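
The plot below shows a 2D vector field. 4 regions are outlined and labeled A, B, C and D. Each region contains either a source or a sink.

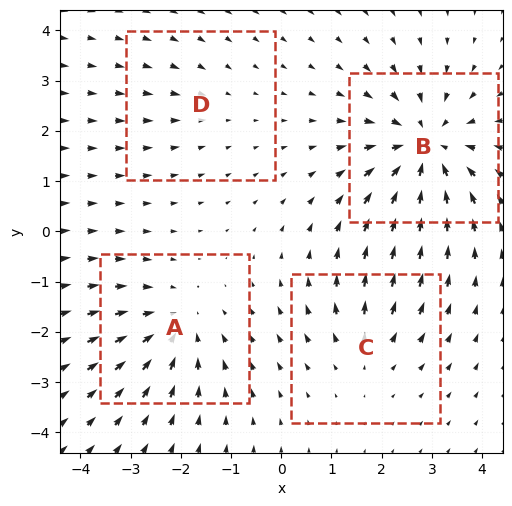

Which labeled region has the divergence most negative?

Divergence at each region's feature centre — A: about -4, B: about -6, C: about +3, D: about -2. Region B is most negative.

B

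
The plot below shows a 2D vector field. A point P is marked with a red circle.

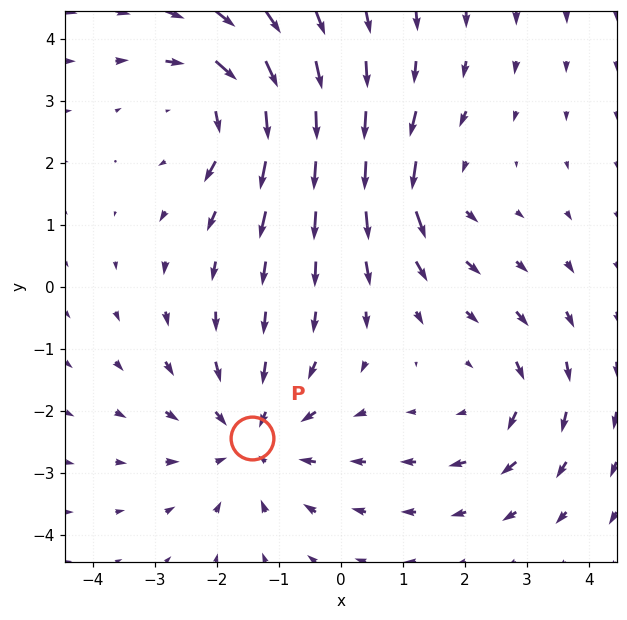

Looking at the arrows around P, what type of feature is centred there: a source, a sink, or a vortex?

At P (-1.4, -2.4) the arrows converge inward. Divergence about -4, curl ≈0 — negative divergence with near-zero curl is a sink.

sink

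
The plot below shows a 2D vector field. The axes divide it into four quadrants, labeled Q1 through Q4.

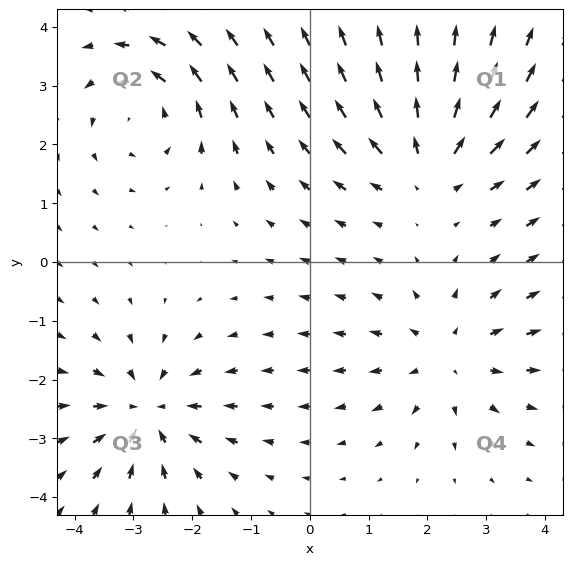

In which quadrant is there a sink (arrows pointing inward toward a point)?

Q3

The sink sits at approximately (-2.8, -2.6), which lies in quadrant Q3. The divergence there is about -5, negative as expected for a sink.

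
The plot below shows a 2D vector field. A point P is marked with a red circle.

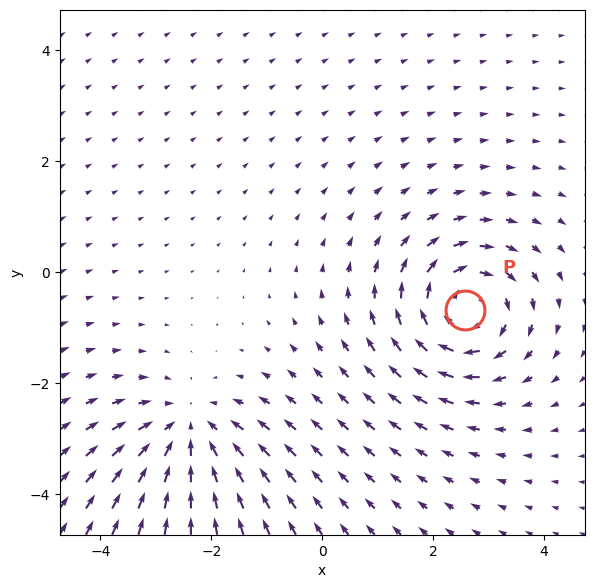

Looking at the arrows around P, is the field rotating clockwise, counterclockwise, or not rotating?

clockwise

Near P at (2.6, -0.7) the arrows circulate clockwise. The curl (z-component) there is about -6; negative curl means clockwise rotation.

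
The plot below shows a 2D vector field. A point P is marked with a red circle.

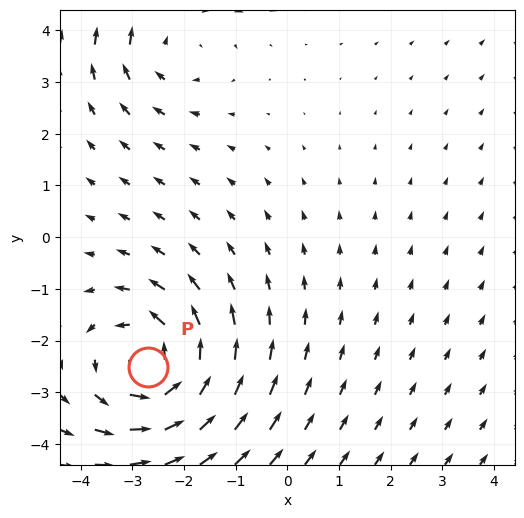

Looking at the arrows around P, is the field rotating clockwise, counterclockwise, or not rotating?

Near P at (-2.7, -2.5) the arrows circulate counterclockwise. The curl (z-component) there is about +4; positive curl means counterclockwise rotation.

counterclockwise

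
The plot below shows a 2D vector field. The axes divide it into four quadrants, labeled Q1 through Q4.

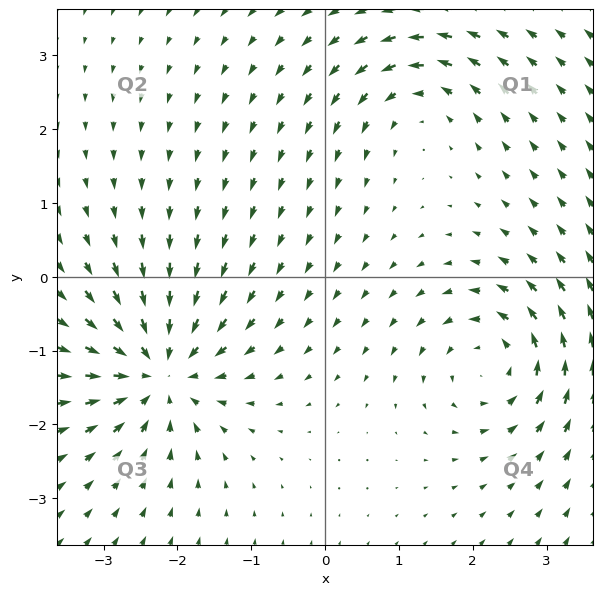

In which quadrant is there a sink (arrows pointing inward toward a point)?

Q3

The sink sits at approximately (-2.2, -1.3), which lies in quadrant Q3. The divergence there is about -6, negative as expected for a sink.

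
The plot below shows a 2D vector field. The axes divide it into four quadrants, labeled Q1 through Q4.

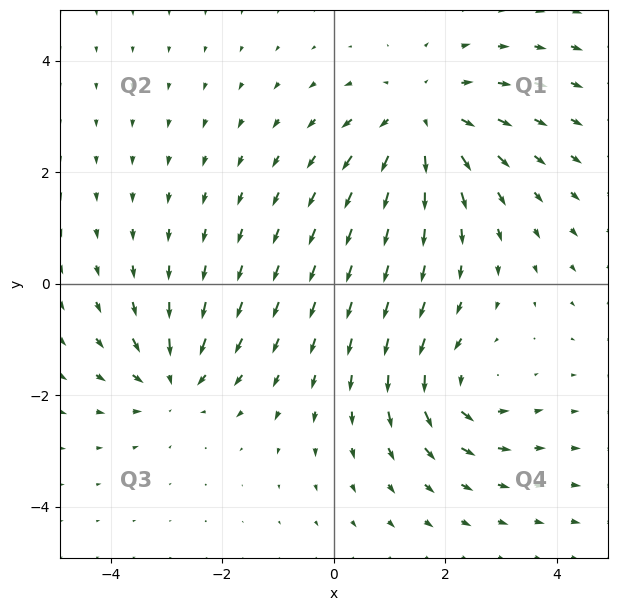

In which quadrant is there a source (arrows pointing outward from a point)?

The source sits at approximately (1.6, 2.9), which lies in quadrant Q1. The divergence there is about +3, positive as expected for a source.

Q1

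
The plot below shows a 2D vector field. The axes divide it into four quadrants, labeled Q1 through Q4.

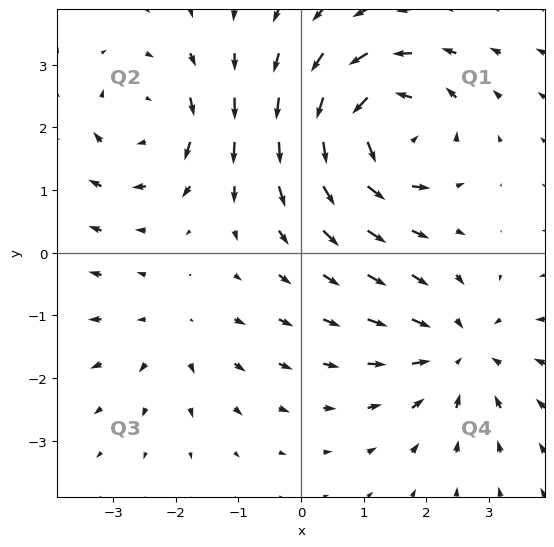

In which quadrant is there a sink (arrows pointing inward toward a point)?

The sink sits at approximately (2.5, -1.6), which lies in quadrant Q4. The divergence there is about -4, negative as expected for a sink.

Q4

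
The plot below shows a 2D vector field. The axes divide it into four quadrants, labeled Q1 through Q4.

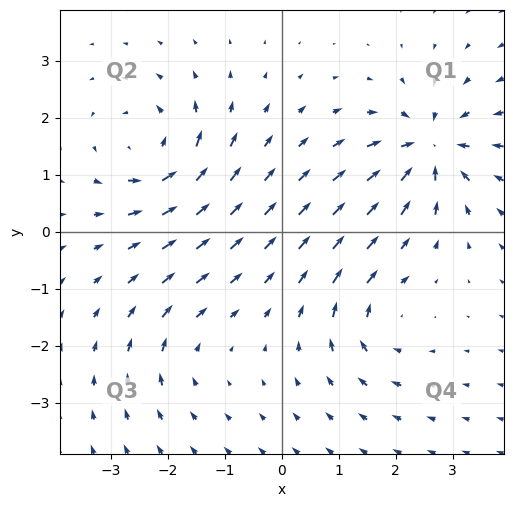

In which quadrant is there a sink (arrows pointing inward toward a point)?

The sink sits at approximately (2.6, 1.5), which lies in quadrant Q1. The divergence there is about -7, negative as expected for a sink.

Q1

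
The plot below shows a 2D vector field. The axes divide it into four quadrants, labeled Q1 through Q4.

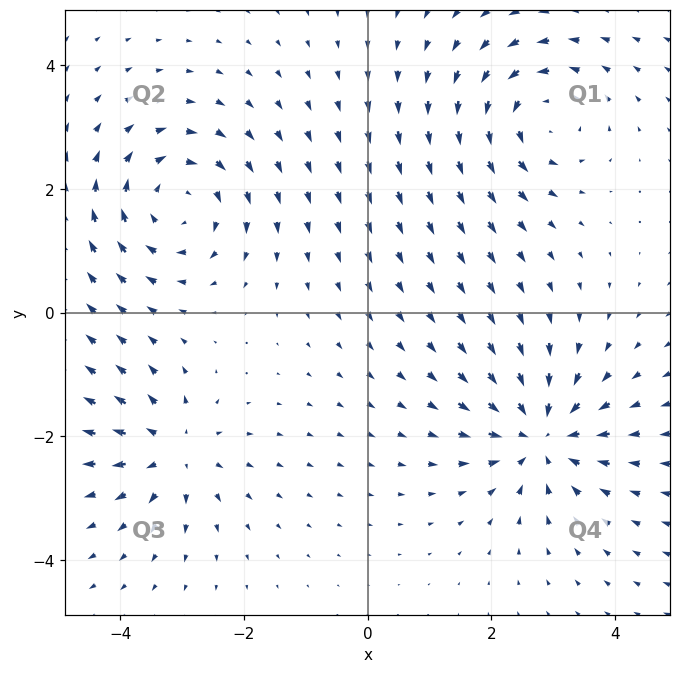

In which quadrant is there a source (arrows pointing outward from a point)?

Q3

The source sits at approximately (-3.1, -2.2), which lies in quadrant Q3. The divergence there is about +5, positive as expected for a source.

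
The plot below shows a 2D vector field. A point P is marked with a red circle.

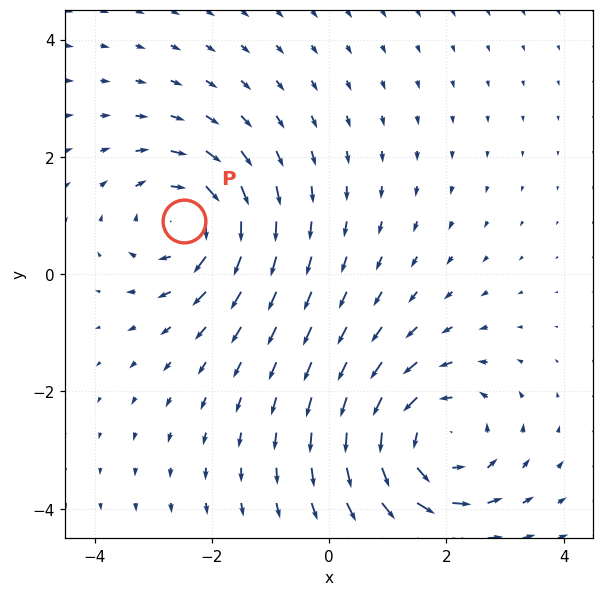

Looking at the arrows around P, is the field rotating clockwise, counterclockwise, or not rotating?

clockwise

Near P at (-2.5, 0.9) the arrows circulate clockwise. The curl (z-component) there is about -4; negative curl means clockwise rotation.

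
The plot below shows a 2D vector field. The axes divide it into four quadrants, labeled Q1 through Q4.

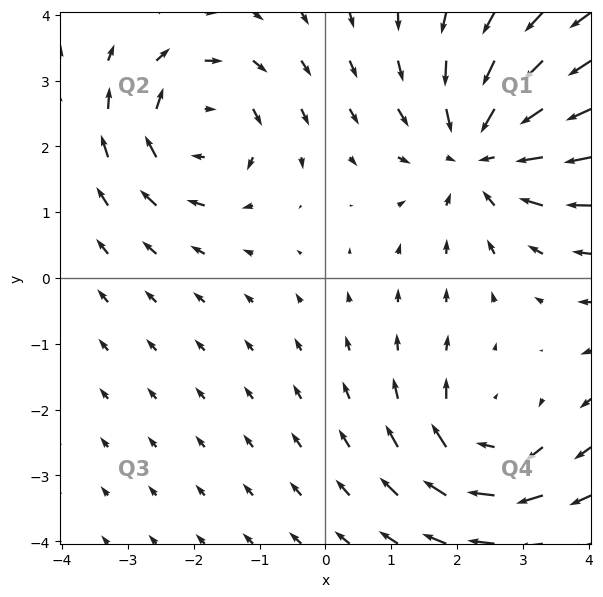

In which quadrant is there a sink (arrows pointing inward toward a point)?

Q1

The sink sits at approximately (2.4, 1.9), which lies in quadrant Q1. The divergence there is about -4, negative as expected for a sink.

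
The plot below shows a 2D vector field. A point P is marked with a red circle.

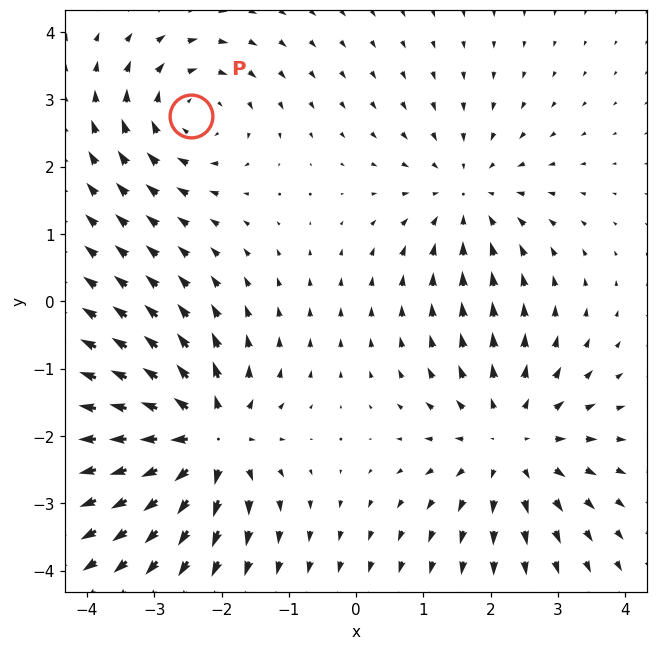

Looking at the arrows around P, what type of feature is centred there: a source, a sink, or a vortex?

vortex

At P (-2.5, 2.8) the arrows circulate clockwise. Divergence ≈0, curl about -4 — near-zero divergence with nonzero curl is a vortex.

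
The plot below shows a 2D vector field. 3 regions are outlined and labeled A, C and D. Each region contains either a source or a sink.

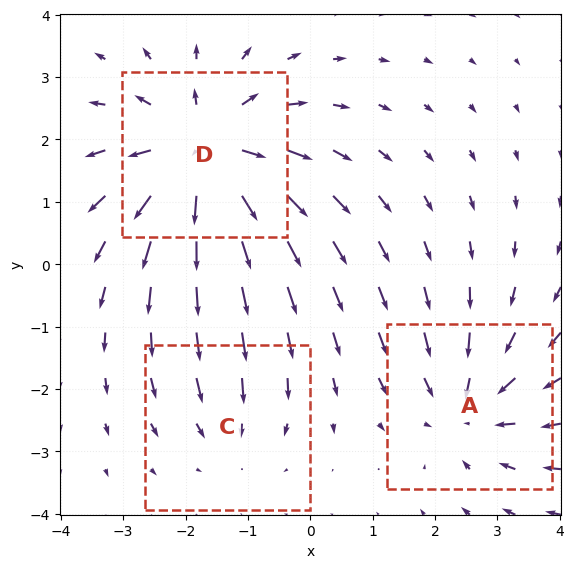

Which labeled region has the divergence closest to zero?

C

Divergence at each region's feature centre — A: about -3, C: about -2, D: about +5. Region C is closest to zero.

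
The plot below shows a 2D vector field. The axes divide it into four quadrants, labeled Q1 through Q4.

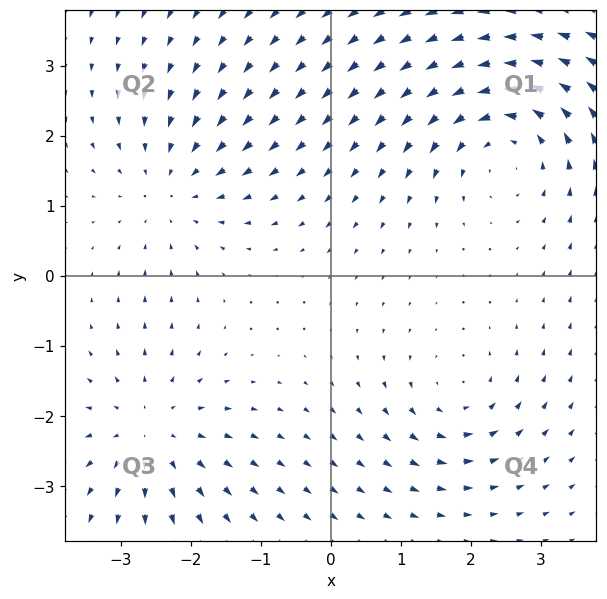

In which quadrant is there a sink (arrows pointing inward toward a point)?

Q2

The sink sits at approximately (-2.3, 1.3), which lies in quadrant Q2. The divergence there is about -3, negative as expected for a sink.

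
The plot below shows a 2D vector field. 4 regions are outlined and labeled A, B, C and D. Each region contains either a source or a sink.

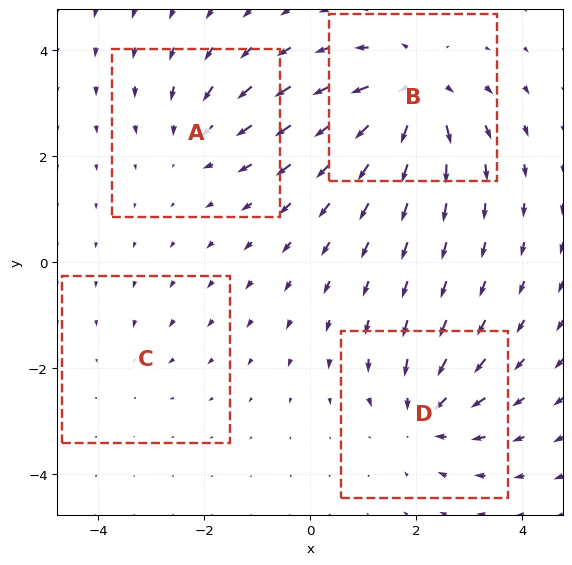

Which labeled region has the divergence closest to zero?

C

Divergence at each region's feature centre — A: about -4, B: about +7, C: about -2, D: about -5. Region C is closest to zero.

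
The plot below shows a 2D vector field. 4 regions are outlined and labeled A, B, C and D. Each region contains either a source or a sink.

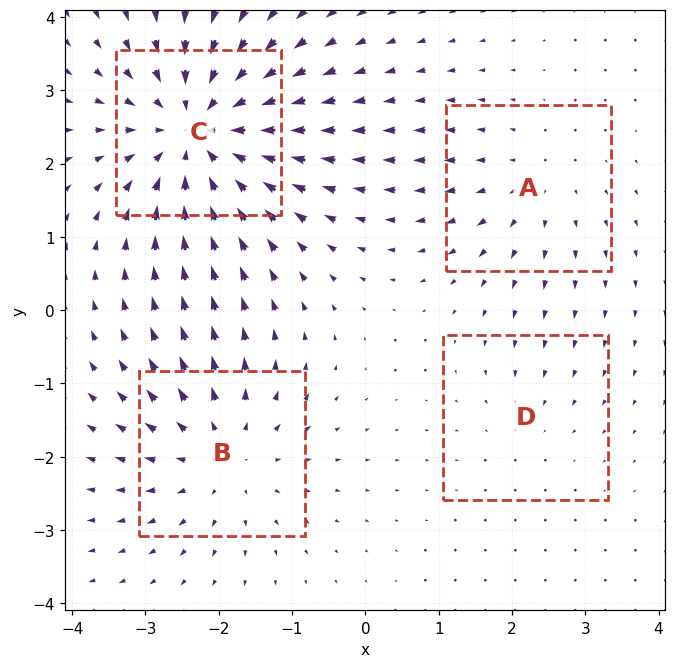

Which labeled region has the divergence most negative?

Divergence at each region's feature centre — A: about +3, B: about +4, C: about -7, D: about -2. Region C is most negative.

C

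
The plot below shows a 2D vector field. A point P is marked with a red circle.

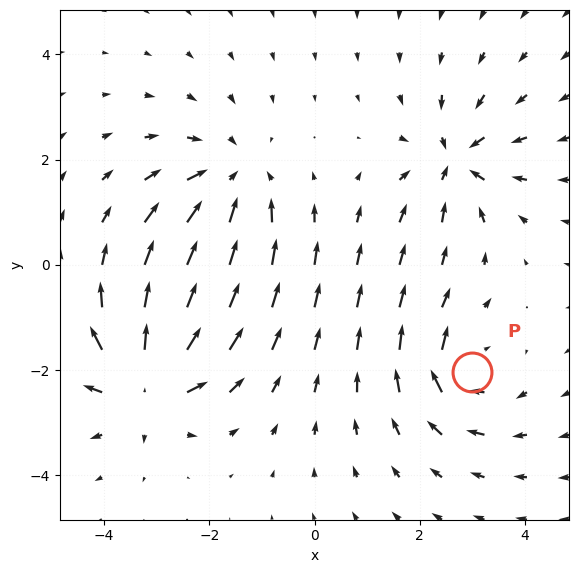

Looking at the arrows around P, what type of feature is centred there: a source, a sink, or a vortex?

At P (3.0, -2.0) the arrows circulate clockwise. Divergence ≈0, curl about -4 — near-zero divergence with nonzero curl is a vortex.

vortex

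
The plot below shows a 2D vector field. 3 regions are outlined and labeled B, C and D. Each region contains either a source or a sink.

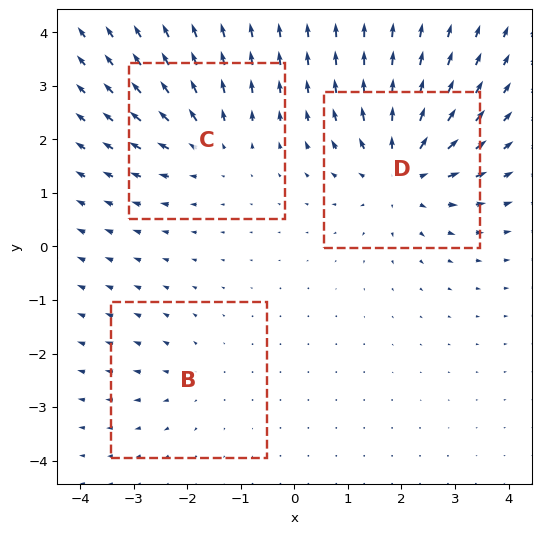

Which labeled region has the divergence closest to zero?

B

Divergence at each region's feature centre — B: about +2, C: about +3, D: about +5. Region B is closest to zero.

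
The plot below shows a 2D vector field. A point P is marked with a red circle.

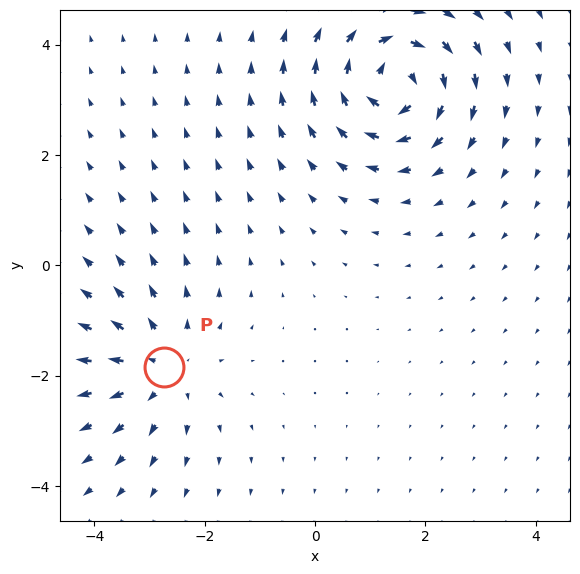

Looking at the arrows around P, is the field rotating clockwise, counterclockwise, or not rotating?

not rotating

Near P at (-2.7, -1.8) the arrows show no circulation. The curl there is ≈0.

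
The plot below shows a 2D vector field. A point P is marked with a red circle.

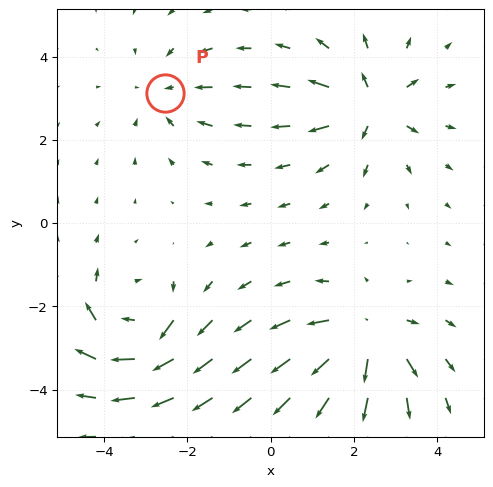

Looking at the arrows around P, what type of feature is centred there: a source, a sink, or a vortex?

sink

At P (-2.5, 3.1) the arrows converge inward. Divergence about -3, curl ≈0 — negative divergence with near-zero curl is a sink.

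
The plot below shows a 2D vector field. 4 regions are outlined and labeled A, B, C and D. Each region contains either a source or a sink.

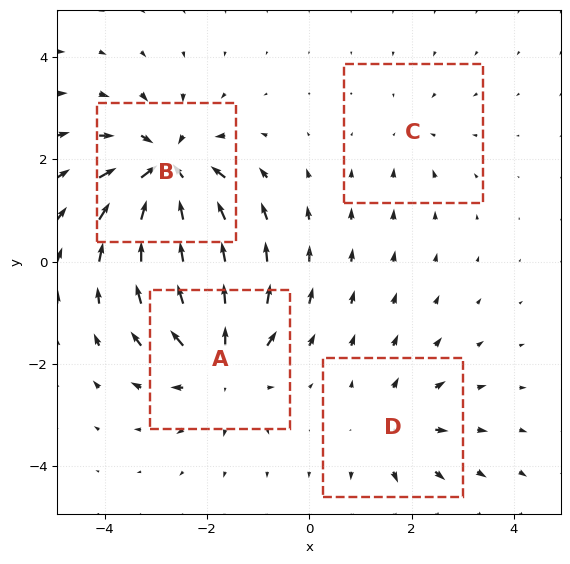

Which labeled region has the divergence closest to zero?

Divergence at each region's feature centre — A: about +6, B: about -8, C: about -2, D: about +4. Region C is closest to zero.

C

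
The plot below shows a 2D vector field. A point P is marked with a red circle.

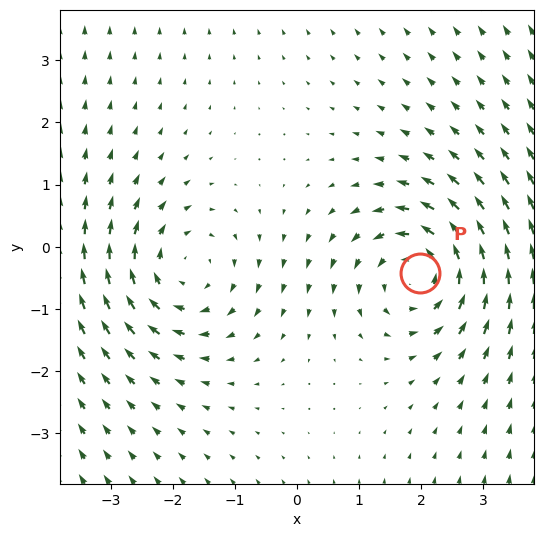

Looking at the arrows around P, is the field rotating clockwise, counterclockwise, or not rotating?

counterclockwise

Near P at (2.0, -0.4) the arrows circulate counterclockwise. The curl (z-component) there is about +4; positive curl means counterclockwise rotation.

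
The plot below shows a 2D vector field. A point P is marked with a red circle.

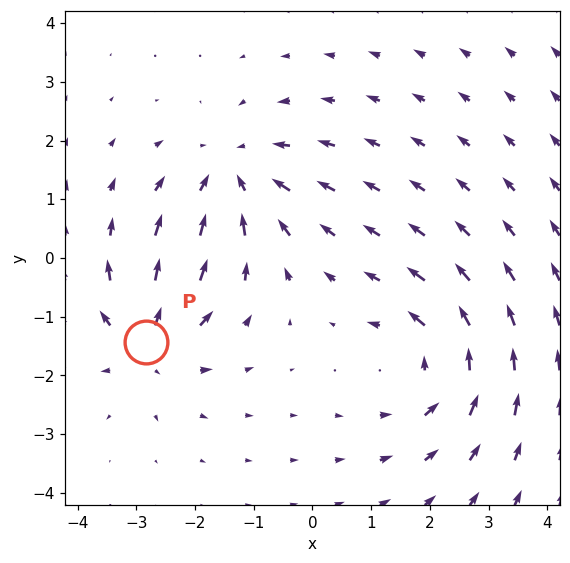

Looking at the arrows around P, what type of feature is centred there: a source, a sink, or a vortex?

At P (-2.8, -1.4) the arrows spread outward. Divergence about +4, curl ≈0 — positive divergence with near-zero curl is a source.

source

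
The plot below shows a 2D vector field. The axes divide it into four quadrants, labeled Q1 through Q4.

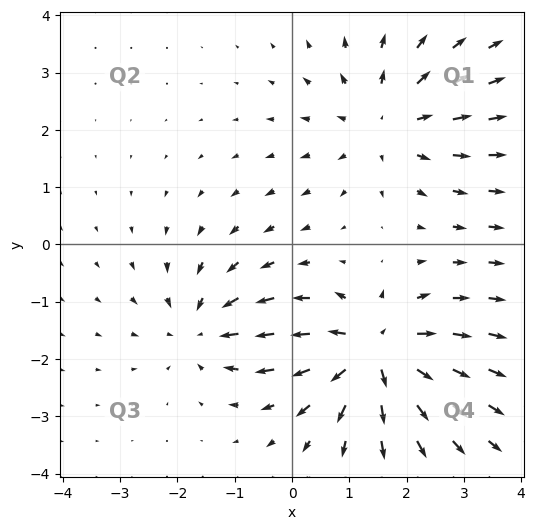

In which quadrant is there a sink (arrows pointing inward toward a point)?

Q3

The sink sits at approximately (-1.6, -1.5), which lies in quadrant Q3. The divergence there is about -4, negative as expected for a sink.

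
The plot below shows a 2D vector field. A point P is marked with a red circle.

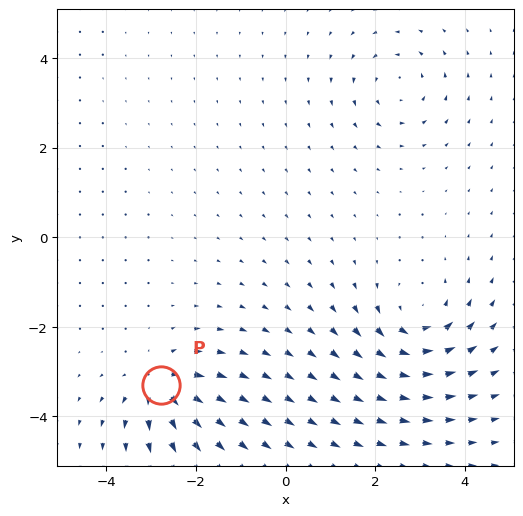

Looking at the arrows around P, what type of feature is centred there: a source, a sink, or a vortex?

At P (-2.8, -3.3) the arrows spread outward. Divergence about +5, curl ≈0 — positive divergence with near-zero curl is a source.

source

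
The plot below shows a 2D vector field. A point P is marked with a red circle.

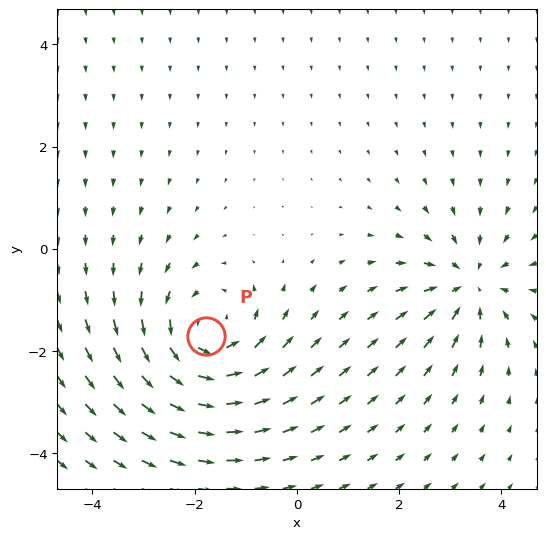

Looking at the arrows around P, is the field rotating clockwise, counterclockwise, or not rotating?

Near P at (-1.8, -1.7) the arrows circulate counterclockwise. The curl (z-component) there is about +4; positive curl means counterclockwise rotation.

counterclockwise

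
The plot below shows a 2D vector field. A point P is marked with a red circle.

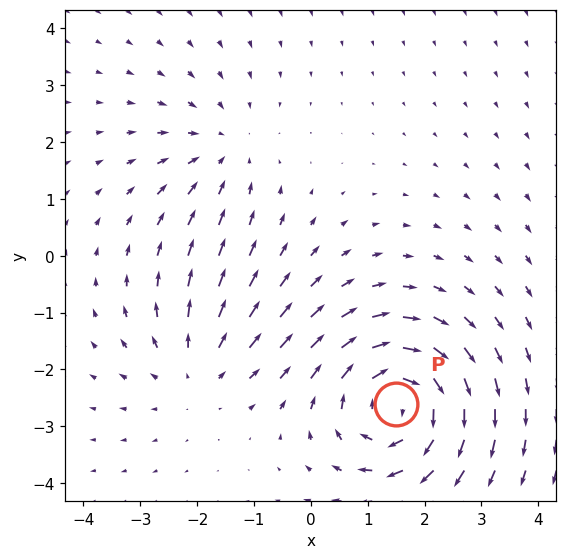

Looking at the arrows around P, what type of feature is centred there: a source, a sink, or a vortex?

vortex

At P (1.5, -2.6) the arrows circulate clockwise. Divergence ≈0, curl about -5 — near-zero divergence with nonzero curl is a vortex.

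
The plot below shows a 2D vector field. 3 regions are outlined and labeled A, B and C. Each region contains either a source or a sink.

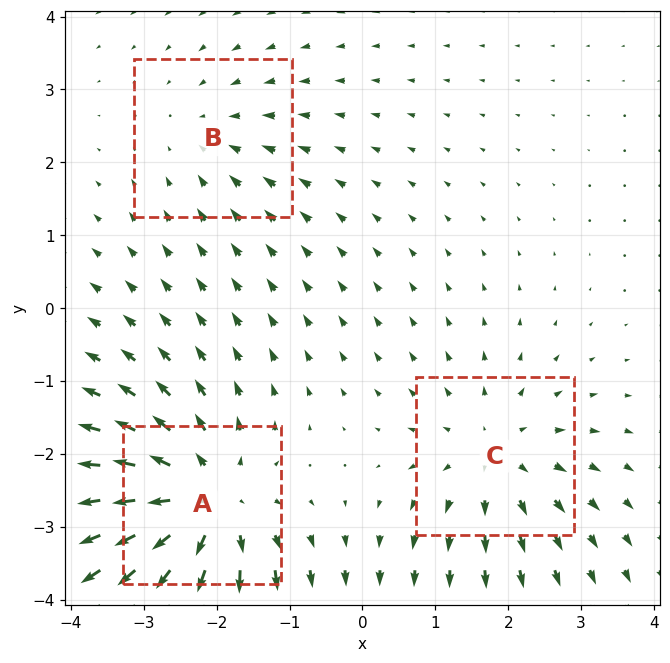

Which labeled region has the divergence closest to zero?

Divergence at each region's feature centre — A: about +5, B: about -2, C: about +3. Region B is closest to zero.

B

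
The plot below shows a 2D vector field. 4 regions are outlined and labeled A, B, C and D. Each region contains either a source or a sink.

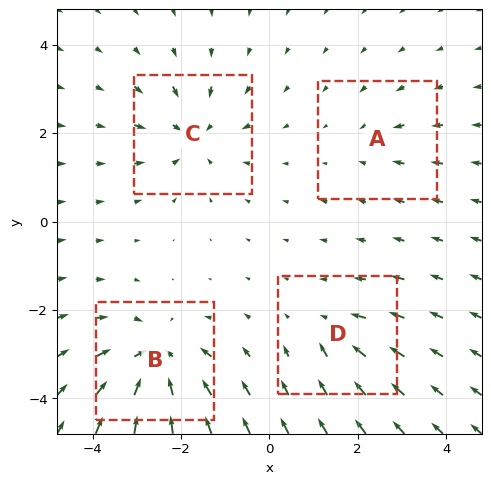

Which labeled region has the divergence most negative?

Divergence at each region's feature centre — A: about -2, B: about -7, C: about -5, D: about -3. Region B is most negative.

B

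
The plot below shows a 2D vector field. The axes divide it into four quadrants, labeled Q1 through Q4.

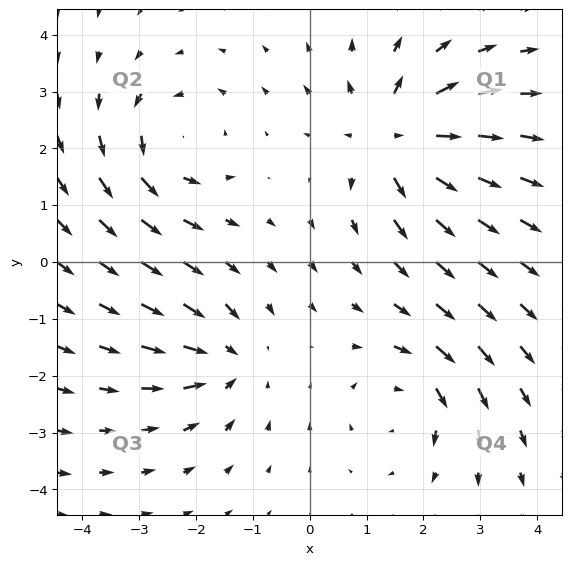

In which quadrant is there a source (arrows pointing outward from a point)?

The source sits at approximately (1.5, 2.2), which lies in quadrant Q1. The divergence there is about +4, positive as expected for a source.

Q1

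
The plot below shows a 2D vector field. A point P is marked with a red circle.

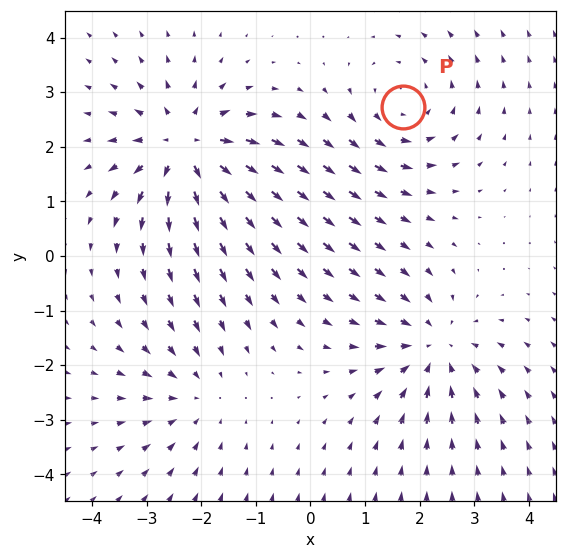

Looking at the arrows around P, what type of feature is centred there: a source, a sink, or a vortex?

vortex

At P (1.7, 2.7) the arrows circulate counterclockwise. Divergence ≈0, curl about +3 — near-zero divergence with nonzero curl is a vortex.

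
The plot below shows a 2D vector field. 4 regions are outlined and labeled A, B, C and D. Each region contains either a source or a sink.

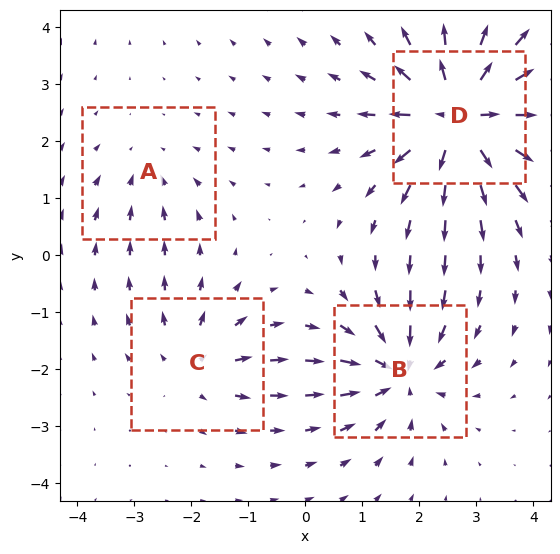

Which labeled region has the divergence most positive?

Divergence at each region's feature centre — A: about -2, B: about -6, C: about +4, D: about +8. Region D is most positive.

D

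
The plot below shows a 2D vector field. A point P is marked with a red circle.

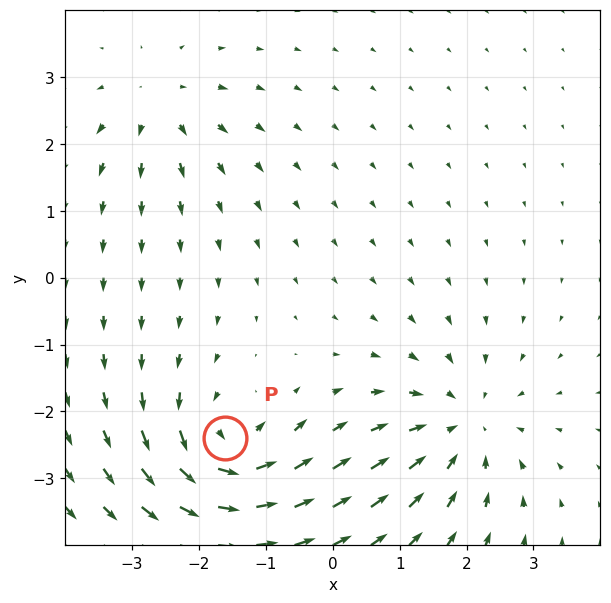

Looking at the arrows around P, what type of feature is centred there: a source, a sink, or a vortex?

At P (-1.6, -2.4) the arrows circulate counterclockwise. Divergence ≈0, curl about +7 — near-zero divergence with nonzero curl is a vortex.

vortex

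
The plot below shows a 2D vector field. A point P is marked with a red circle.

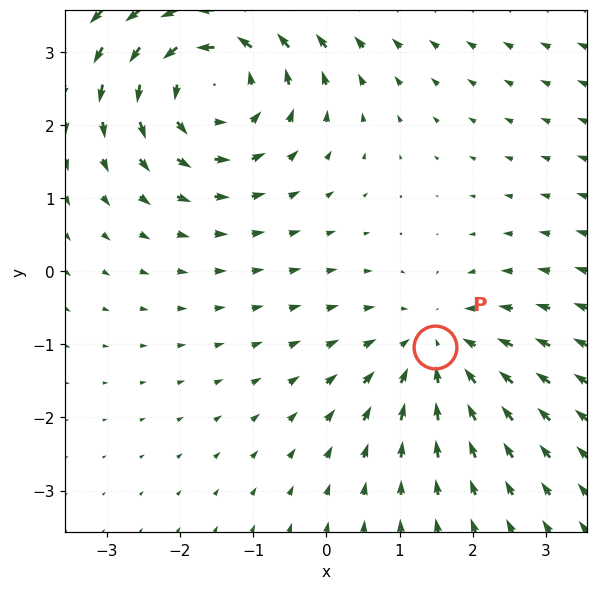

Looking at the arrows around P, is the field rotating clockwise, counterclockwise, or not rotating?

not rotating

Near P at (1.5, -1.0) the arrows show no circulation. The curl there is ≈0.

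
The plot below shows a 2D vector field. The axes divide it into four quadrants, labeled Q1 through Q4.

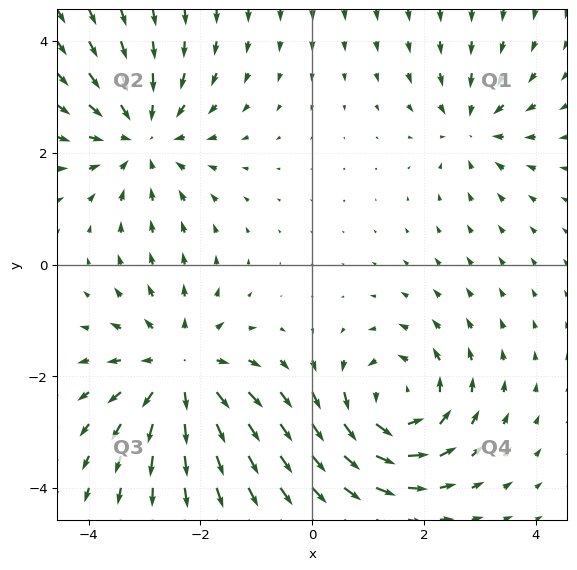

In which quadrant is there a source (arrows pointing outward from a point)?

The source sits at approximately (-2.3, -1.9), which lies in quadrant Q3. The divergence there is about +4, positive as expected for a source.

Q3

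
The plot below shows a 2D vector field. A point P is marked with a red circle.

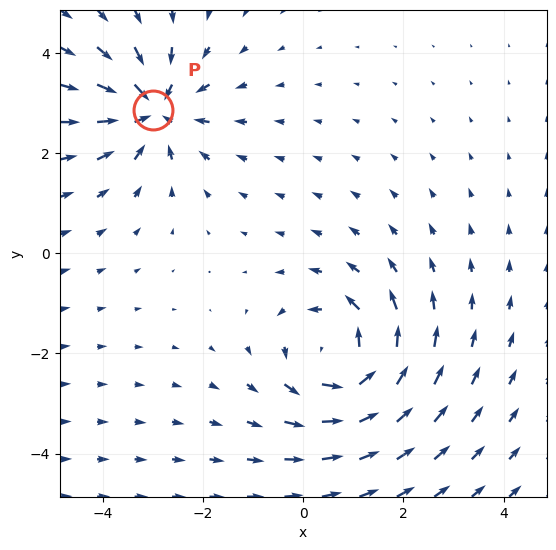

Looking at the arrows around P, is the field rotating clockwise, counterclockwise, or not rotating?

not rotating

Near P at (-3.0, 2.9) the arrows show no circulation. The curl there is ≈0.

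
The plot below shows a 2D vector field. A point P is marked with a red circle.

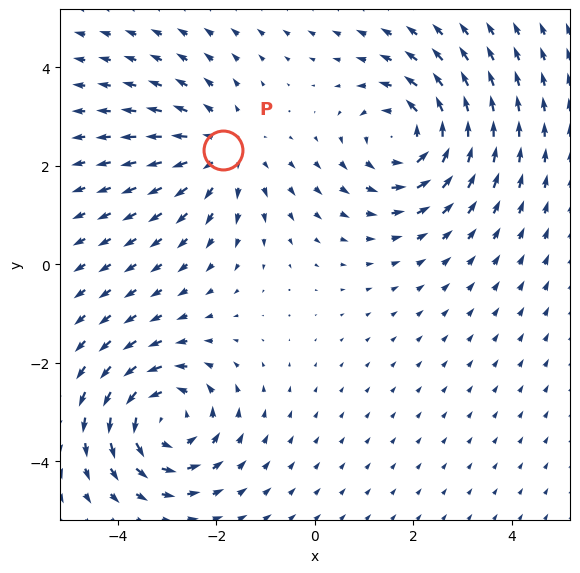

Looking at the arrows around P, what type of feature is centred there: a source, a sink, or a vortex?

At P (-1.9, 2.3) the arrows spread outward. Divergence about +3, curl ≈0 — positive divergence with near-zero curl is a source.

source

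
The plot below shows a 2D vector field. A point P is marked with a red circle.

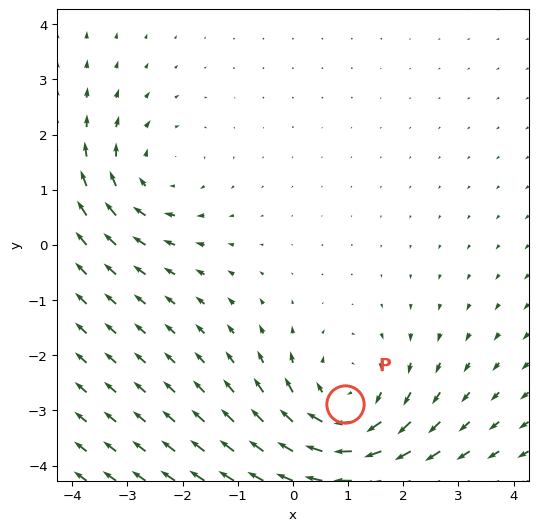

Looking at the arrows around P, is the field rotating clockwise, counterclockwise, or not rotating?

clockwise

Near P at (1.0, -2.9) the arrows circulate clockwise. The curl (z-component) there is about -4; negative curl means clockwise rotation.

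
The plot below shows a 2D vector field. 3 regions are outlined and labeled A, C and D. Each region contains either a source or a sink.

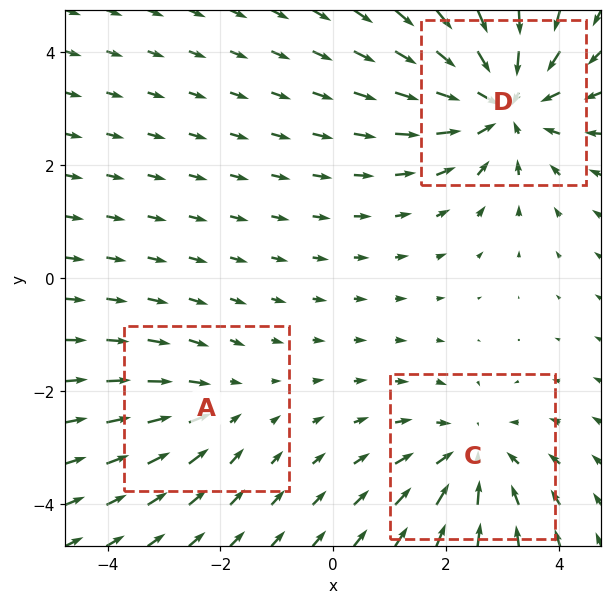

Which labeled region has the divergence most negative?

D

Divergence at each region's feature centre — A: about -2, C: about -3, D: about -4. Region D is most negative.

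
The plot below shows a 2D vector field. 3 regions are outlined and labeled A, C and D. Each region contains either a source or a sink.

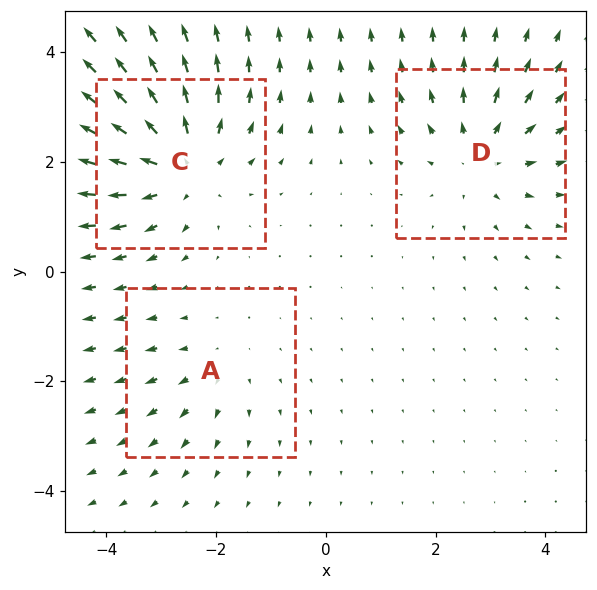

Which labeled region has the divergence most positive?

Divergence at each region's feature centre — A: about +2, C: about +5, D: about +3. Region C is most positive.

C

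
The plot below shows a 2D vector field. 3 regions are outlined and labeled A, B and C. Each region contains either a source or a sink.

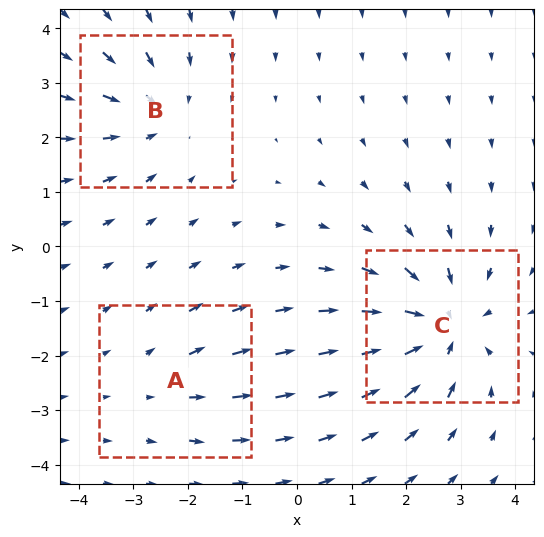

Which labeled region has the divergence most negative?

C

Divergence at each region's feature centre — A: about +2, B: about -3, C: about -5. Region C is most negative.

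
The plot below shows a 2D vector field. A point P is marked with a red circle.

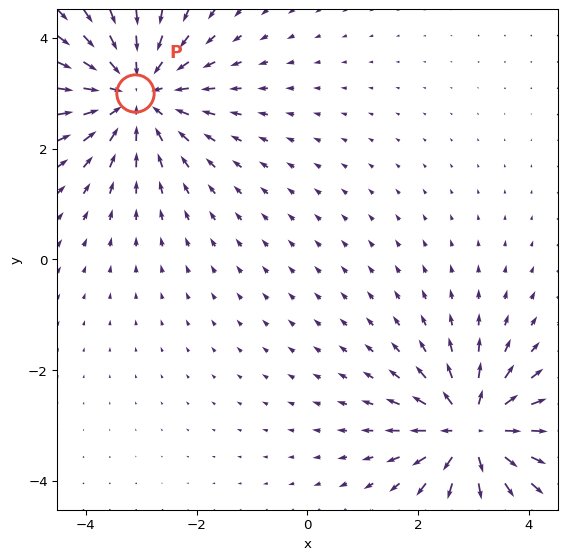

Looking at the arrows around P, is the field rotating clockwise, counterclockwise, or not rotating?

Near P at (-3.1, 3.0) the arrows show no circulation. The curl there is ≈0.

not rotating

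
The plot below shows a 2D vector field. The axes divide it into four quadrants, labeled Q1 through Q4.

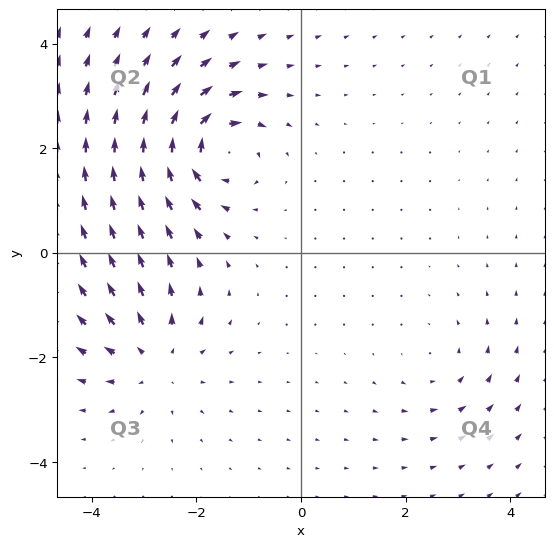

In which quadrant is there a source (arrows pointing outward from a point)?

Q3

The source sits at approximately (-2.8, -2.0), which lies in quadrant Q3. The divergence there is about +4, positive as expected for a source.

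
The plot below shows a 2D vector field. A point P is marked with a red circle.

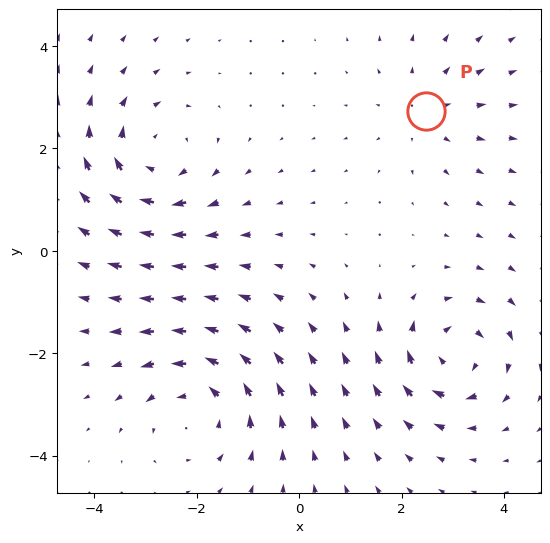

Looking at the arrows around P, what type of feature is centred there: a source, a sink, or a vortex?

At P (2.5, 2.7) the arrows spread outward. Divergence about +3, curl ≈0 — positive divergence with near-zero curl is a source.

source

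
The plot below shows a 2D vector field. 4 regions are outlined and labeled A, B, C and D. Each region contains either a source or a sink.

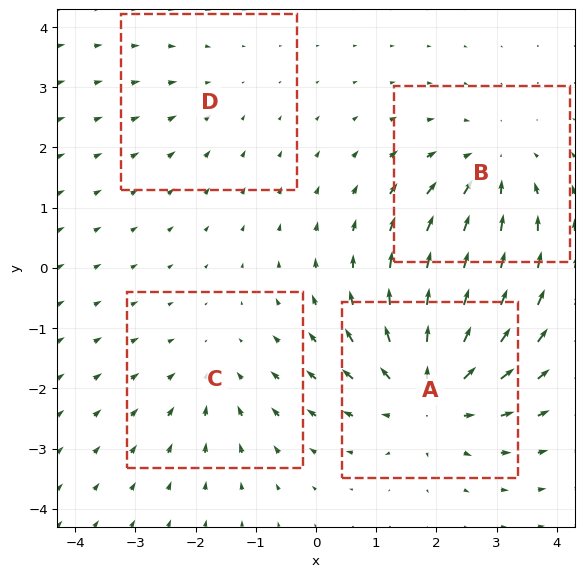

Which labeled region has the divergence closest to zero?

Divergence at each region's feature centre — A: about +6, B: about -4, C: about -3, D: about -2. Region D is closest to zero.

D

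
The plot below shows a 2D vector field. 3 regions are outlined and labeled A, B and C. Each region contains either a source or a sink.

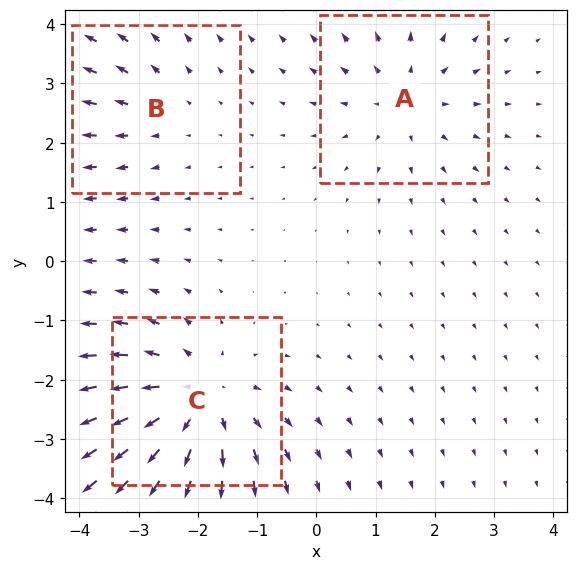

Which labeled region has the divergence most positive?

Divergence at each region's feature centre — A: about +3, B: about +2, C: about +5. Region C is most positive.

C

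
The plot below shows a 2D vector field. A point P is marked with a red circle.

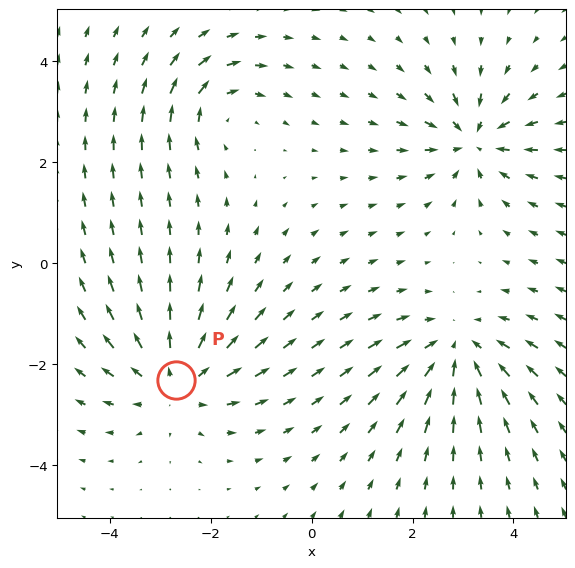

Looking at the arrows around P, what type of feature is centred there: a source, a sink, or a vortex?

At P (-2.7, -2.3) the arrows spread outward. Divergence about +4, curl ≈0 — positive divergence with near-zero curl is a source.

source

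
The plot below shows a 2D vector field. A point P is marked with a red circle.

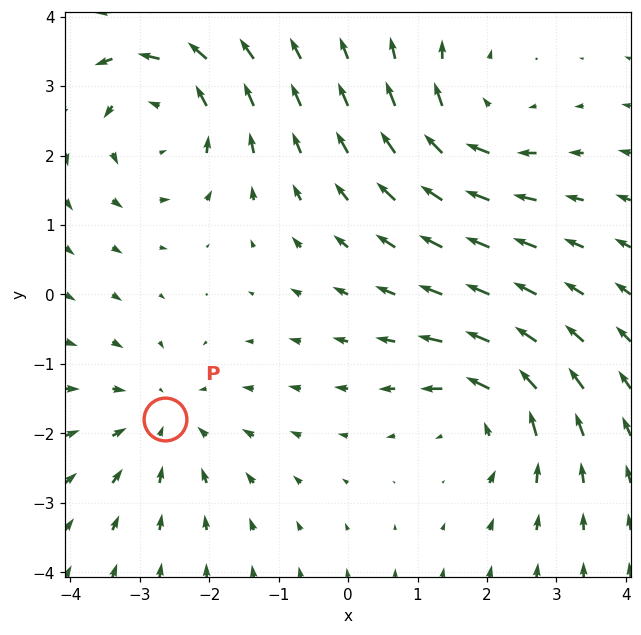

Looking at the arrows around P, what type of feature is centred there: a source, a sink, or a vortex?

sink

At P (-2.6, -1.8) the arrows converge inward. Divergence about -3, curl ≈0 — negative divergence with near-zero curl is a sink.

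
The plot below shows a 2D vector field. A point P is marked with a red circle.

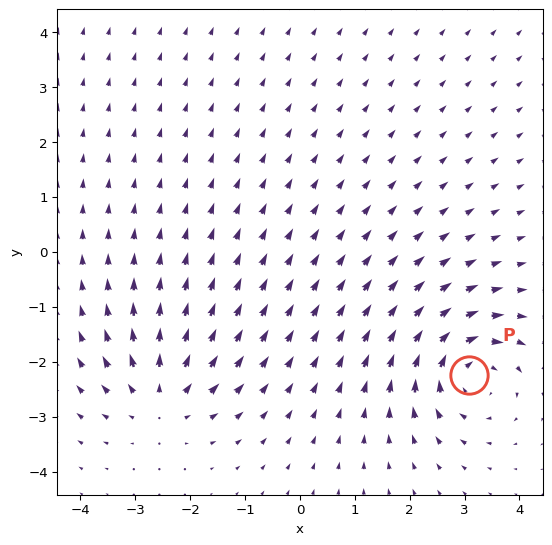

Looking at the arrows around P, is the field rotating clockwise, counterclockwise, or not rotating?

Near P at (3.1, -2.2) the arrows circulate clockwise. The curl (z-component) there is about -5; negative curl means clockwise rotation.

clockwise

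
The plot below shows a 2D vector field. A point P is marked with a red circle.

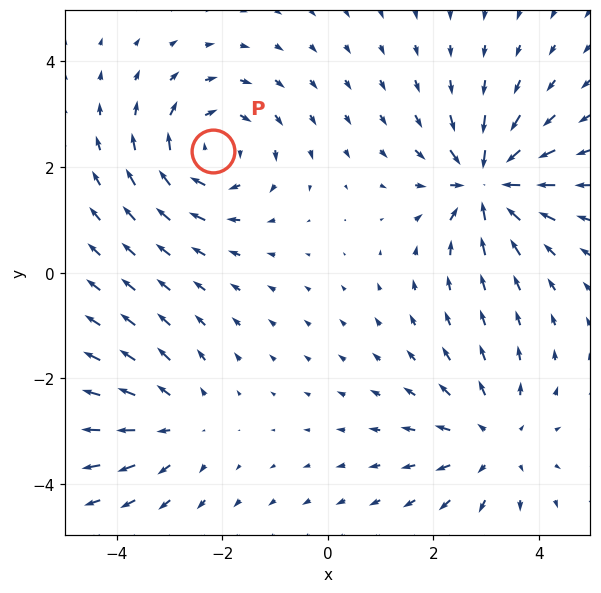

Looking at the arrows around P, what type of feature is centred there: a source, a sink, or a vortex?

At P (-2.2, 2.3) the arrows circulate clockwise. Divergence ≈0, curl about -4 — near-zero divergence with nonzero curl is a vortex.

vortex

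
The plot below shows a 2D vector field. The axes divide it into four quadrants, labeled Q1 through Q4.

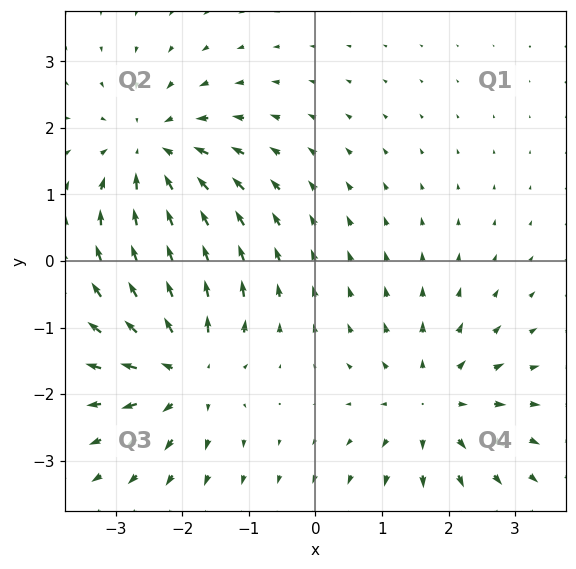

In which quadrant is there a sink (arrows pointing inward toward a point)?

The sink sits at approximately (-2.4, 1.6), which lies in quadrant Q2. The divergence there is about -4, negative as expected for a sink.

Q2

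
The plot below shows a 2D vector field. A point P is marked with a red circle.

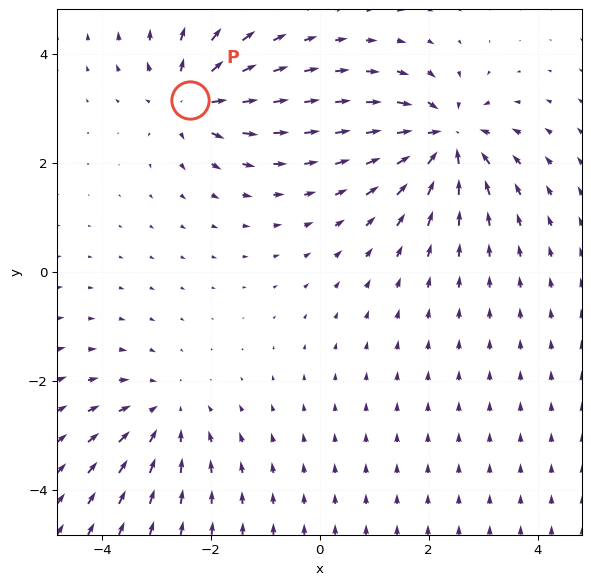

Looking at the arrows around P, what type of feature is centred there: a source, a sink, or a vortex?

source

At P (-2.4, 3.2) the arrows spread outward. Divergence about +4, curl ≈0 — positive divergence with near-zero curl is a source.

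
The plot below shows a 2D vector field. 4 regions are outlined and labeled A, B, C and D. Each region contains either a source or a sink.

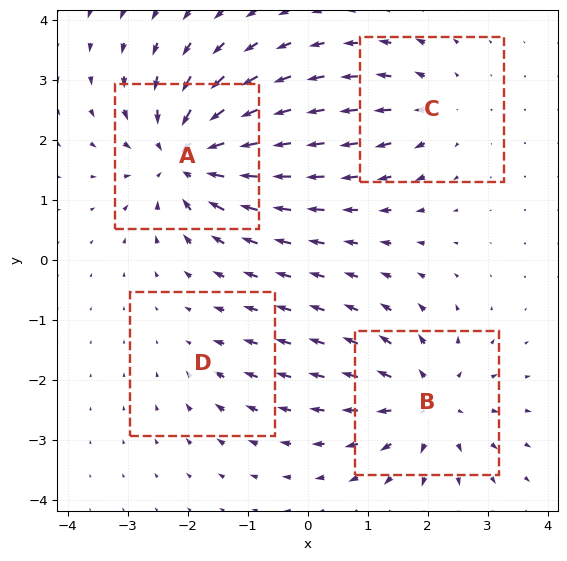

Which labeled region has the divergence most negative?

A

Divergence at each region's feature centre — A: about -7, B: about +5, C: about +3, D: about -2. Region A is most negative.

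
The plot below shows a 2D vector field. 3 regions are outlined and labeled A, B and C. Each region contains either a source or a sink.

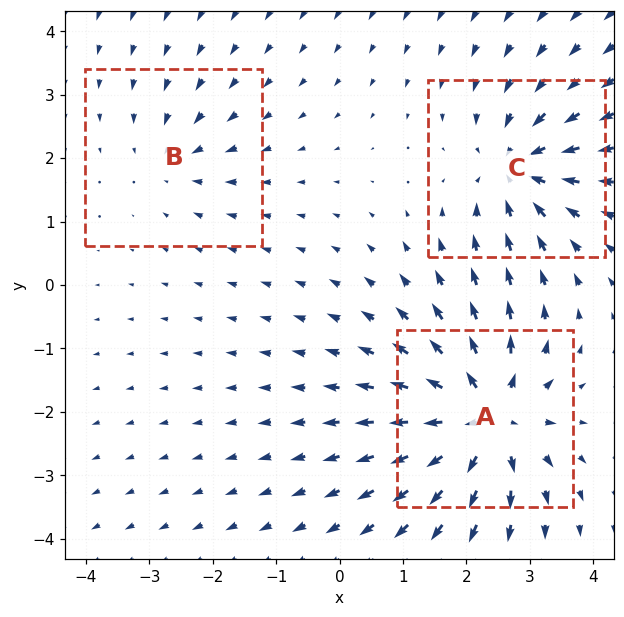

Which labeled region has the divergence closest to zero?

Divergence at each region's feature centre — A: about +6, B: about -2, C: about -4. Region B is closest to zero.

B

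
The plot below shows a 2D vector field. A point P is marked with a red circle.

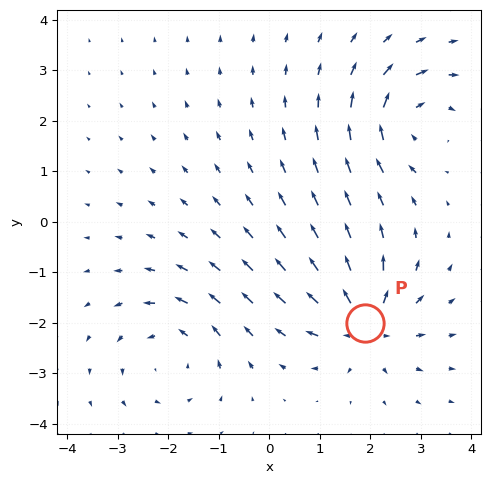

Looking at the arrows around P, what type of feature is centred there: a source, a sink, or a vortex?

At P (1.9, -2.0) the arrows spread outward. Divergence about +7, curl ≈0 — positive divergence with near-zero curl is a source.

source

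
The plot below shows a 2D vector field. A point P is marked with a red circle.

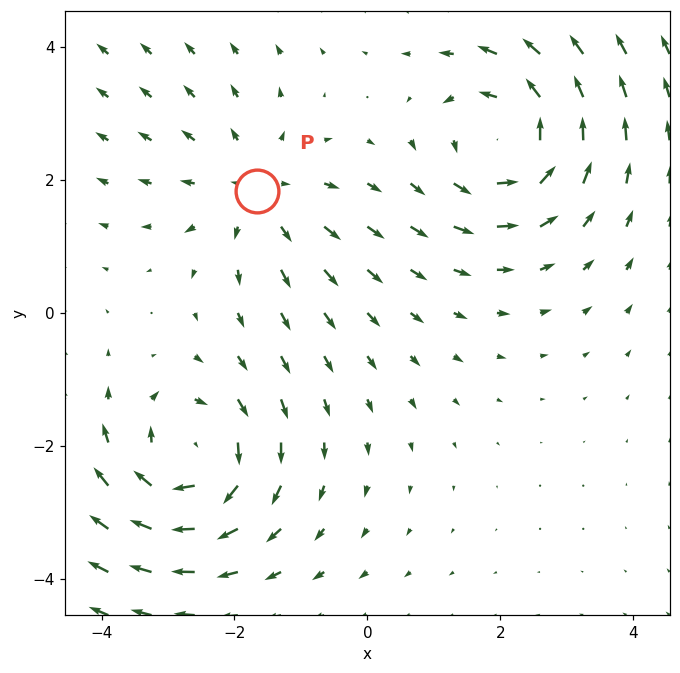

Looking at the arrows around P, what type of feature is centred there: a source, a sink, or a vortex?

source

At P (-1.7, 1.8) the arrows spread outward. Divergence about +3, curl ≈0 — positive divergence with near-zero curl is a source.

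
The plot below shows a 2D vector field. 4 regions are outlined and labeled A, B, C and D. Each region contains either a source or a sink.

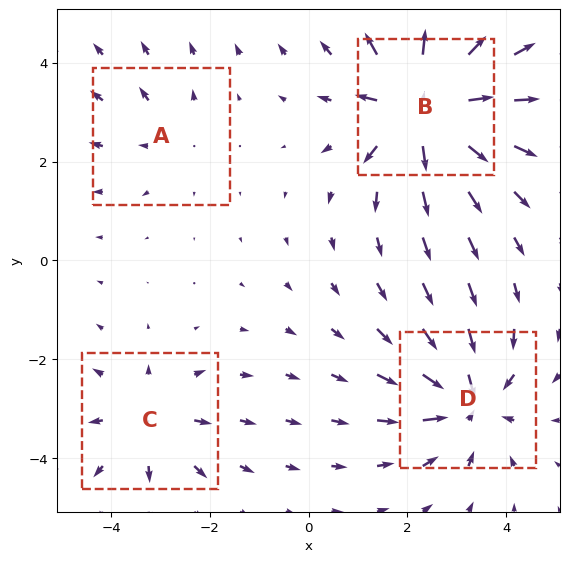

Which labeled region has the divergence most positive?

Divergence at each region's feature centre — A: about +2, B: about +7, C: about +4, D: about -6. Region B is most positive.

B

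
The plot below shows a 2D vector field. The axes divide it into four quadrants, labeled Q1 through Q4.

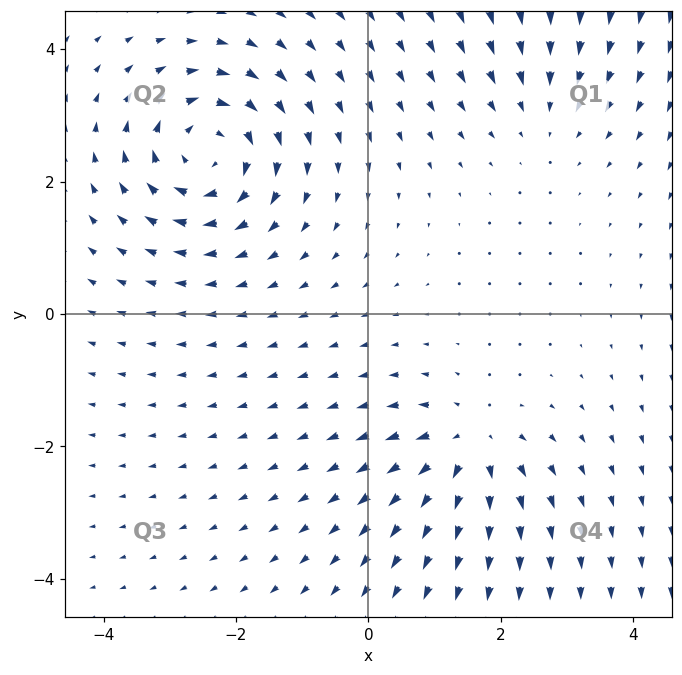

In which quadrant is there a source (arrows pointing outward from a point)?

The source sits at approximately (1.5, -2.0), which lies in quadrant Q4. The divergence there is about +5, positive as expected for a source.

Q4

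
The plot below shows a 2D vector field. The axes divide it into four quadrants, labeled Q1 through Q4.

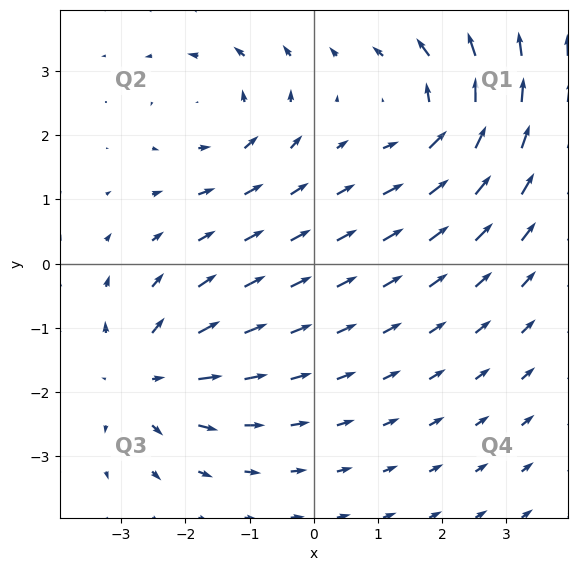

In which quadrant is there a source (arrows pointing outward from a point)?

Q3

The source sits at approximately (-2.7, -1.8), which lies in quadrant Q3. The divergence there is about +5, positive as expected for a source.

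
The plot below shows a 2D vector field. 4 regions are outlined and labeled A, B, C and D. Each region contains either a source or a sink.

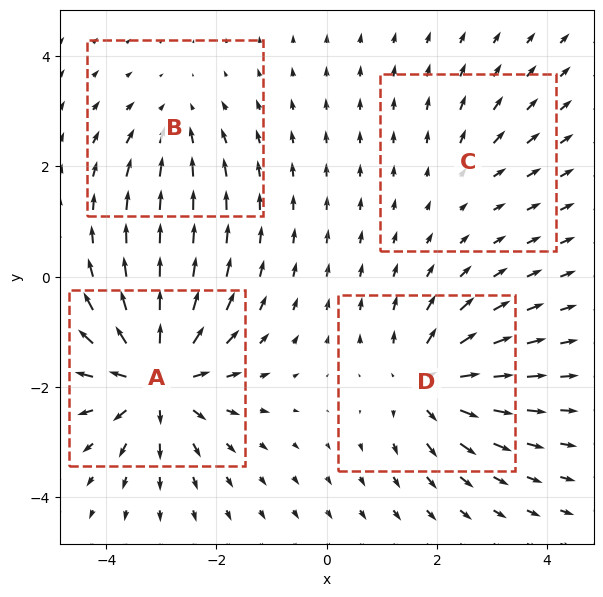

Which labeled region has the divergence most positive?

Divergence at each region's feature centre — A: about +9, B: about -4, C: about +2, D: about +6. Region A is most positive.

A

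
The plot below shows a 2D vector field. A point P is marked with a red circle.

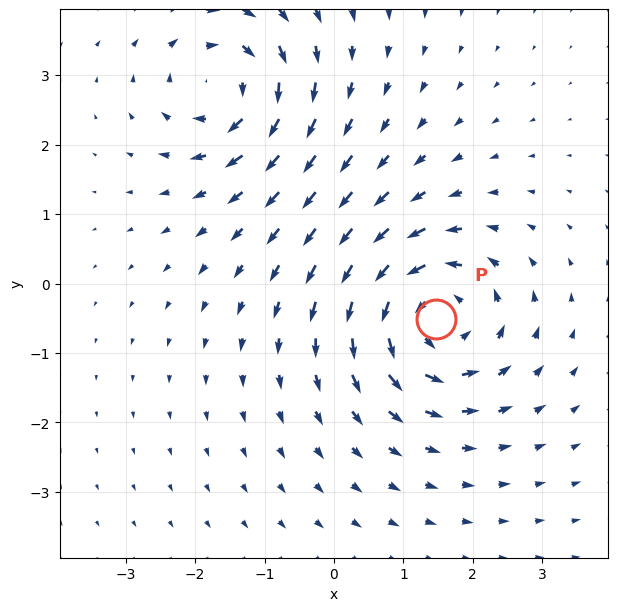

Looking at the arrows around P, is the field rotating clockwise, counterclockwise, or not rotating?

counterclockwise

Near P at (1.5, -0.5) the arrows circulate counterclockwise. The curl (z-component) there is about +5; positive curl means counterclockwise rotation.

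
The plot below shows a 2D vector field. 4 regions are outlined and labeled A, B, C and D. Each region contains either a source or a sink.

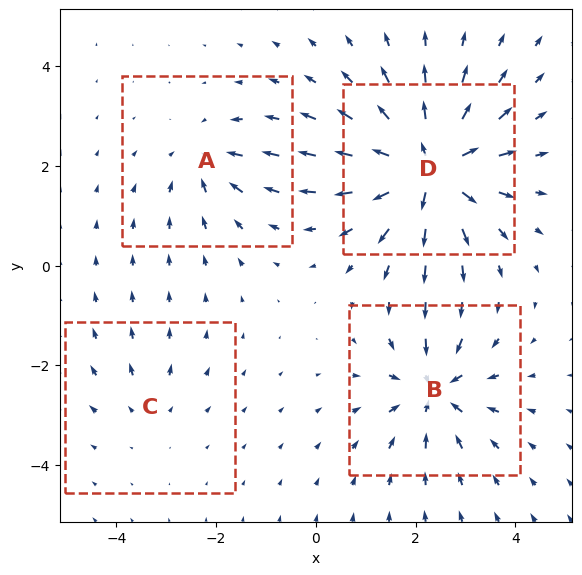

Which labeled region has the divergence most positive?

D

Divergence at each region's feature centre — A: about -4, B: about -6, C: about +2, D: about +9. Region D is most positive.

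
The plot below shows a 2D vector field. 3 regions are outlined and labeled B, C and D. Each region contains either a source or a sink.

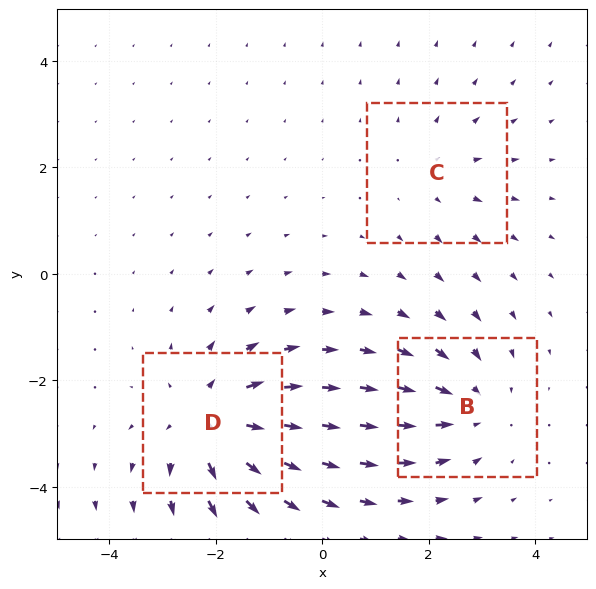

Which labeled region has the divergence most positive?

D

Divergence at each region's feature centre — B: about -3, C: about +2, D: about +4. Region D is most positive.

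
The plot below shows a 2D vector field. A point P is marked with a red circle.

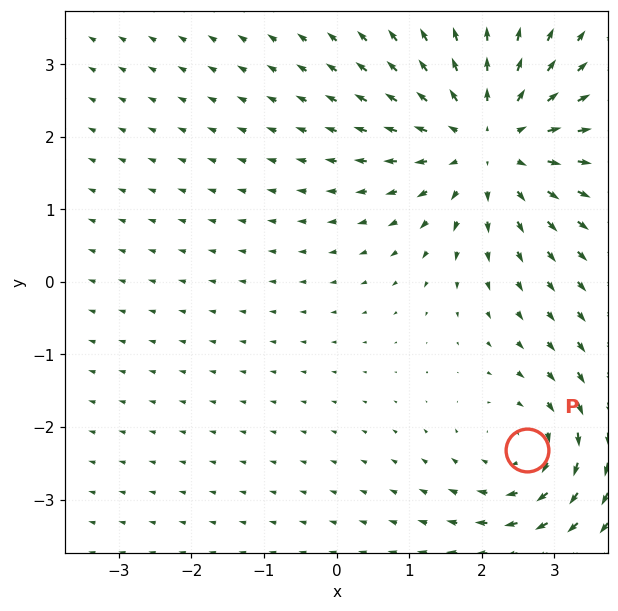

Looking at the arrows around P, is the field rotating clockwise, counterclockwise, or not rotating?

Near P at (2.6, -2.3) the arrows circulate clockwise. The curl (z-component) there is about -3; negative curl means clockwise rotation.

clockwise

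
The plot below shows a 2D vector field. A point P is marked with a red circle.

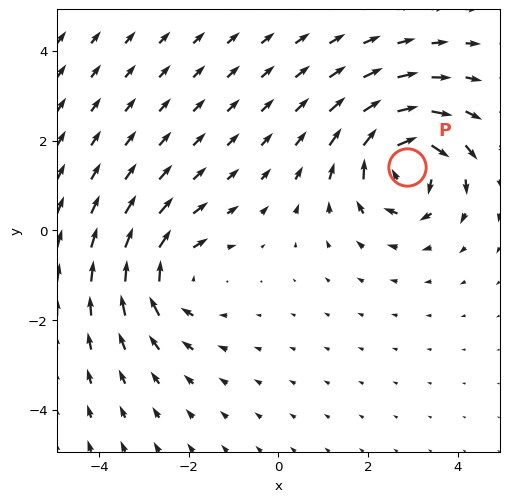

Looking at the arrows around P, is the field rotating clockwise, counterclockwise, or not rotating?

clockwise

Near P at (2.9, 1.4) the arrows circulate clockwise. The curl (z-component) there is about -6; negative curl means clockwise rotation.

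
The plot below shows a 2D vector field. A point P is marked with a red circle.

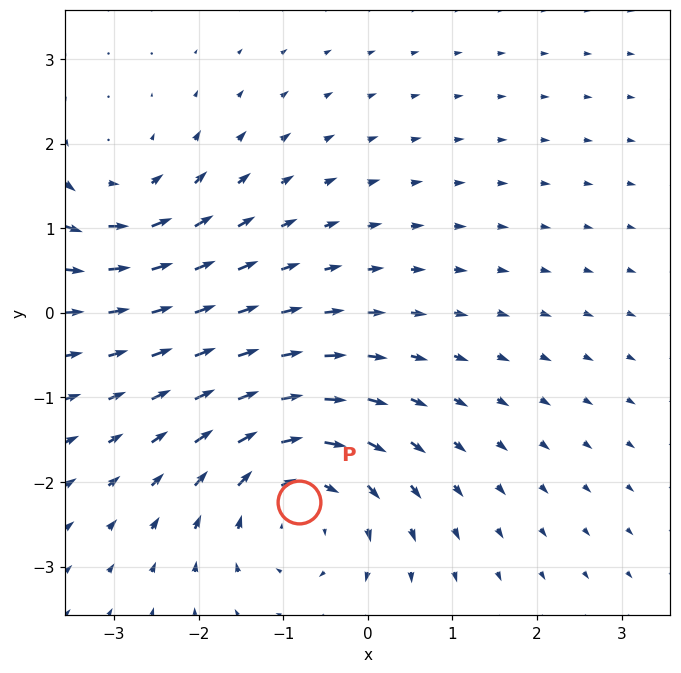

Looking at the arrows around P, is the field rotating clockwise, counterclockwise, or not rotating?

clockwise

Near P at (-0.8, -2.2) the arrows circulate clockwise. The curl (z-component) there is about -5; negative curl means clockwise rotation.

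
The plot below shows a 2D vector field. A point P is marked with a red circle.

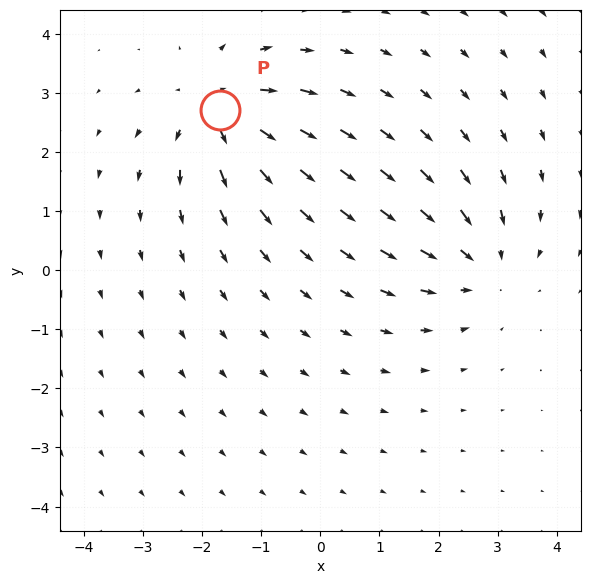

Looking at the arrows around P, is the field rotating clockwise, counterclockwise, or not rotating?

not rotating

Near P at (-1.7, 2.7) the arrows show no circulation. The curl there is ≈0.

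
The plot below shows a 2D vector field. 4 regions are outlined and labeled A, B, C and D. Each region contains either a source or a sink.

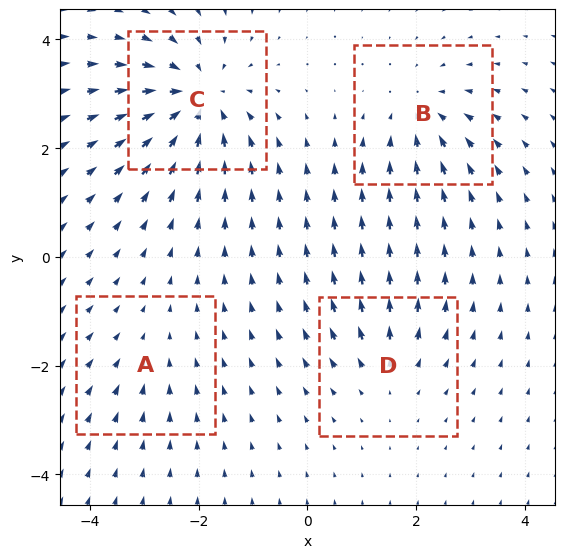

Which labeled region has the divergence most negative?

C

Divergence at each region's feature centre — A: about -2, B: about -5, C: about -7, D: about +3. Region C is most negative.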